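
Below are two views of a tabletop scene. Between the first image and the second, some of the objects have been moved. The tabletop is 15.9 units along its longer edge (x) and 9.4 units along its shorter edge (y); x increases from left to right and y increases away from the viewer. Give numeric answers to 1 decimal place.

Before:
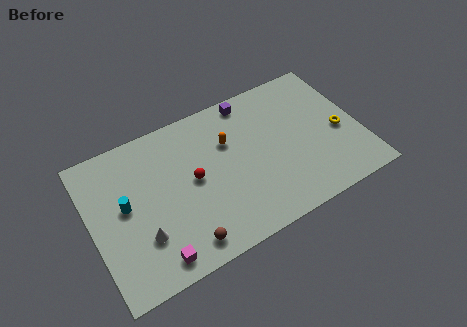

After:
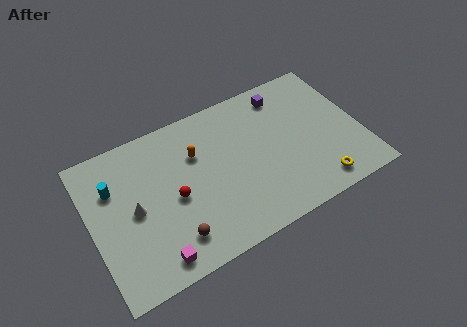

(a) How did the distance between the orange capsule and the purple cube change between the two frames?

+3.1

Before: roughly 2.6 units apart; after: 5.7. That's 3.1 units further apart.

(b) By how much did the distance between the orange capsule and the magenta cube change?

-1.1

They were about 7.2 units apart before and 6.1 after — 1.1 units closer together.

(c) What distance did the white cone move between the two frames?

1.8

The white cone moved from about (2.7, 2.8) to (2.5, 4.6), a distance of √(0.2² + 1.8²) ≈ 1.8.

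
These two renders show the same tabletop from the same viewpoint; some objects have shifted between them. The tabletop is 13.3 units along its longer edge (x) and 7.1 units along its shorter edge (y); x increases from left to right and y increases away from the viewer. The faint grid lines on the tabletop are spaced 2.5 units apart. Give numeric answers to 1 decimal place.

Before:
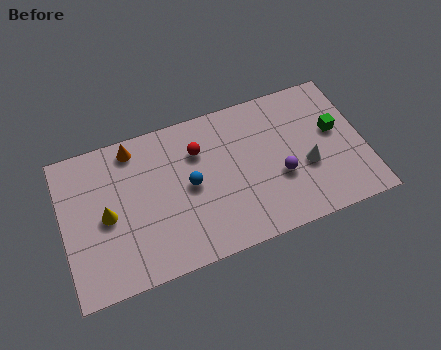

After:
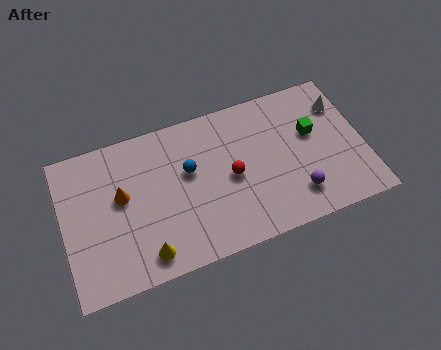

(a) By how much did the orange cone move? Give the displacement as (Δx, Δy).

(-0.7, -2.1)

From the two frames, the orange cone sits at roughly (3.3, 6.2) before and (2.6, 4.1) after.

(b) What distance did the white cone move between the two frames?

3.1

The white cone was near (10.7, 2.8) before and (12.5, 5.3) after, so it travelled √(1.8² + 2.5²) ≈ 3.1 units.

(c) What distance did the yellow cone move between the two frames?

2.7

From (1.9, 3.4) to (3.4, 1.1), the yellow cone covered √(1.5² + 2.3²) ≈ 2.7 units.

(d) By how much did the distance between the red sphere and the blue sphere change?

+0.4

The distance was about 1.6 in the first image and 2.0 in the second, so they moved 0.4 units further apart.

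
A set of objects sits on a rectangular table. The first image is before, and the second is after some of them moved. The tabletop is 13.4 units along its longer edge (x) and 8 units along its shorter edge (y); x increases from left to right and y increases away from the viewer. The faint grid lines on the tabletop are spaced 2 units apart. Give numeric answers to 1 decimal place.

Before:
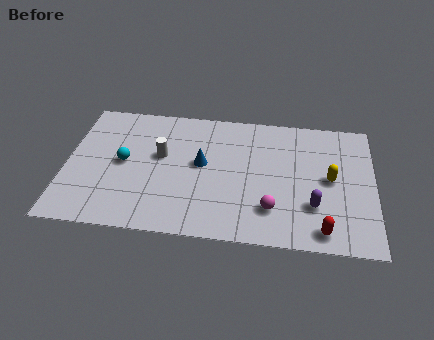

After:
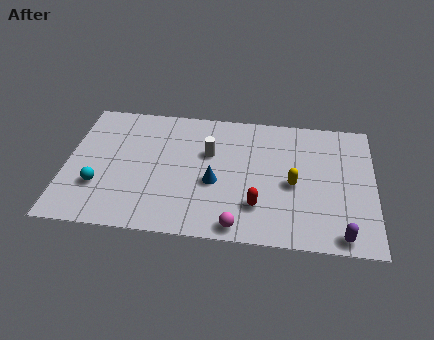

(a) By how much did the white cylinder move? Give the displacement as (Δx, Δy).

(2.1, 0.4)

The white cylinder started near (4.1, 4.7) and ended near (6.2, 5.1).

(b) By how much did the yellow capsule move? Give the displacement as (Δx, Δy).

(-1.6, -0.5)

The yellow capsule started near (11.5, 4.1) and ended near (9.9, 3.6).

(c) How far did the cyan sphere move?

1.9

From (2.5, 4.1) to (1.5, 2.5), the cyan sphere covered √(1.0² + 1.6²) ≈ 1.9 units.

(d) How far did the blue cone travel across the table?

1.3

The blue cone was near (5.9, 4.4) before and (6.5, 3.3) after, so it travelled √(0.6² + 1.1²) ≈ 1.3 units.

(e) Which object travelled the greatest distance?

the red capsule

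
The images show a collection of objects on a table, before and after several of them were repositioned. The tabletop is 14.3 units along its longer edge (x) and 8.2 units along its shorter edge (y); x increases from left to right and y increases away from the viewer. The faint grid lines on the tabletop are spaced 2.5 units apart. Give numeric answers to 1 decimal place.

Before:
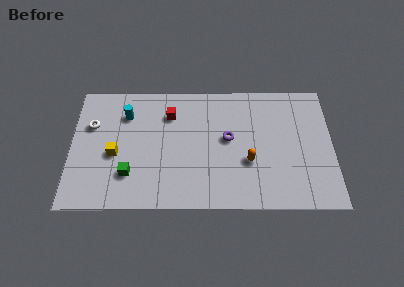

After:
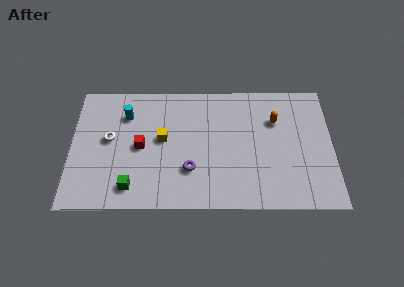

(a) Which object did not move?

the cyan cylinder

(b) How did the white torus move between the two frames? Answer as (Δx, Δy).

(1.0, -0.9)

From the two frames, the white torus sits at roughly (1.1, 5.4) before and (2.1, 4.5) after.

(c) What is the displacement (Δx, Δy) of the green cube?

(0.1, -0.8)

The green cube was at about (3.2, 2.2) and moved to about (3.3, 1.4).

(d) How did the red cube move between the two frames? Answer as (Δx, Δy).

(-1.6, -2.1)

From the two frames, the red cube sits at roughly (5.4, 6.1) before and (3.8, 4.0) after.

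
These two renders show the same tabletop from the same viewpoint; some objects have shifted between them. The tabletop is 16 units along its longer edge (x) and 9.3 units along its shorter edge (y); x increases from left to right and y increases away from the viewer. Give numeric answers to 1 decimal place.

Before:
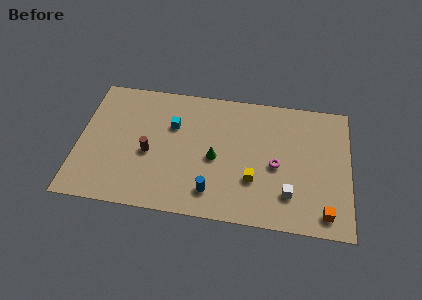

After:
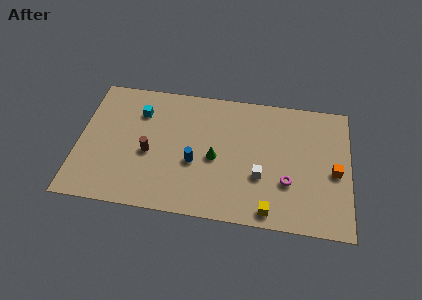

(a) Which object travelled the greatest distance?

the orange cube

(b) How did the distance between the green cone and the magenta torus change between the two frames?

+0.8

They were about 3.6 units apart before and 4.4 after — 0.8 units further apart.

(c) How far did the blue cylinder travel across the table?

2.2

The blue cylinder moved from about (8.0, 1.8) to (6.9, 3.7), a distance of √(1.1² + 1.9²) ≈ 2.2.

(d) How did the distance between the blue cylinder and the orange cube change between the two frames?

+1.6

The distance was about 6.6 in the first image and 8.2 in the second, so they moved 1.6 units further apart.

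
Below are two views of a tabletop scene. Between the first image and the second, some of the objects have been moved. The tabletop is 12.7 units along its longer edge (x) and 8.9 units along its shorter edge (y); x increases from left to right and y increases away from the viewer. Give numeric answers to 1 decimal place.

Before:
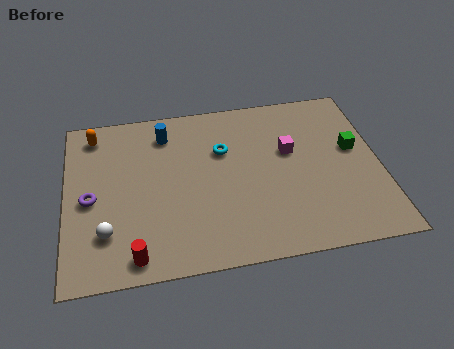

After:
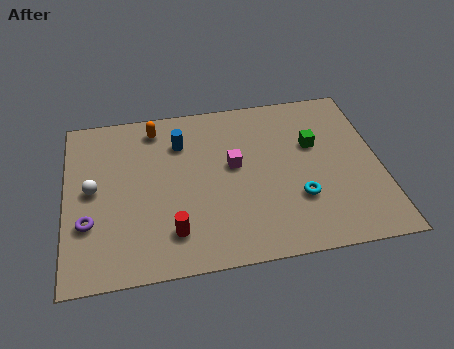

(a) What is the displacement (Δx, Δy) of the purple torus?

(-0.1, -1.2)

The purple torus was at about (1.0, 4.1) and moved to about (0.9, 2.9).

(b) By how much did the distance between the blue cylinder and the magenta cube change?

-2.7

They were about 5.3 units apart before and 2.6 after — 2.7 units closer together.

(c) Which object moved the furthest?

the cyan torus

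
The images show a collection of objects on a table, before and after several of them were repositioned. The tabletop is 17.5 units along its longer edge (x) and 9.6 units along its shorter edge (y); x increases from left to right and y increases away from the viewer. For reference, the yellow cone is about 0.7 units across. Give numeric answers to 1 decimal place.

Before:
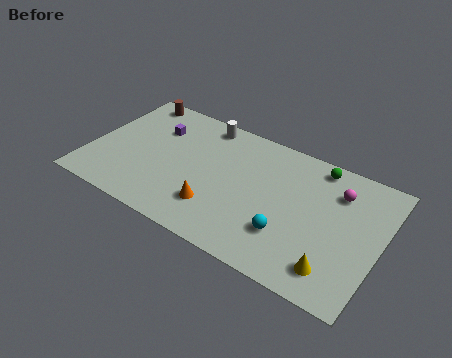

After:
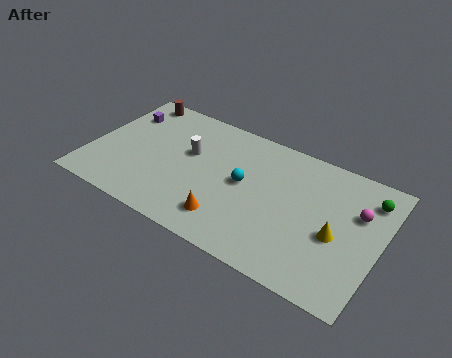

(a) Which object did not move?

the brown cylinder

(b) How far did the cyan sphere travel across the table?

3.8

The cyan sphere moved from about (12.3, 2.8) to (9.3, 5.1), a distance of √(3.0² + 2.3²) ≈ 3.8.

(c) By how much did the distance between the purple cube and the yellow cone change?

+1.3

The distance was about 12.6 in the first image and 13.9 in the second, so they moved 1.3 units further apart.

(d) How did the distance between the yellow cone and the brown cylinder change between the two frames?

-1.1

The distance was about 15.0 in the first image and 13.9 in the second, so they moved 1.1 units closer together.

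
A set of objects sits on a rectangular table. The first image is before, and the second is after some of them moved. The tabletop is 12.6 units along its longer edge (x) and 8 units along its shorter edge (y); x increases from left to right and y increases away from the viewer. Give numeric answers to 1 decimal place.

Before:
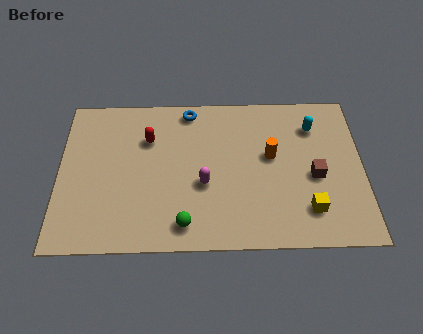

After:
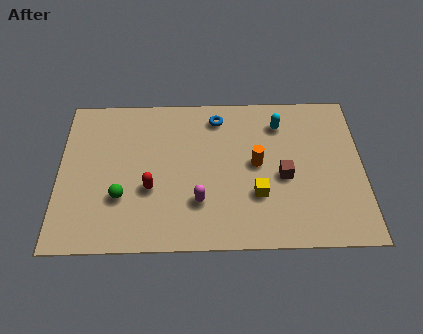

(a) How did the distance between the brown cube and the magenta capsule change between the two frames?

-0.9

They were about 4.6 units apart before and 3.7 after — 0.9 units closer together.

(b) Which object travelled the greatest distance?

the green sphere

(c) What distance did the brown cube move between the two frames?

1.3

The brown cube was near (10.6, 3.5) before and (9.3, 3.5) after, so it travelled √(1.3² + 0.0²) ≈ 1.3 units.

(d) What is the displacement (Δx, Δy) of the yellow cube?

(-2.1, 0.8)

The yellow cube started near (10.3, 1.8) and ended near (8.2, 2.6).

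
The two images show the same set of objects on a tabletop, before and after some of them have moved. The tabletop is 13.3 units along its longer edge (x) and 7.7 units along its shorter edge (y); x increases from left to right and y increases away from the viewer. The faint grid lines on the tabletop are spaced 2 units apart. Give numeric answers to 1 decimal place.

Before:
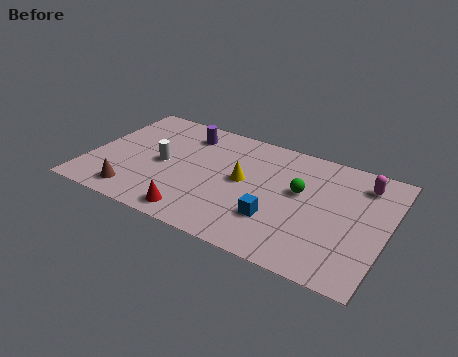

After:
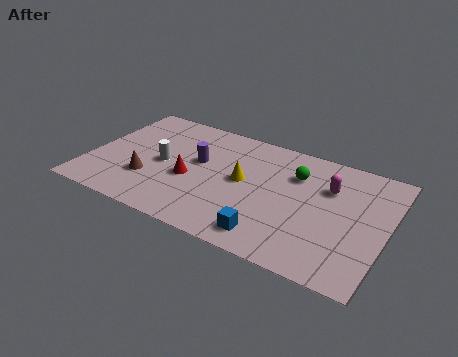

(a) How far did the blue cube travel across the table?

1.1

The blue cube was near (8.6, 2.3) before and (8.5, 1.2) after, so it travelled √(0.1² + 1.1²) ≈ 1.1 units.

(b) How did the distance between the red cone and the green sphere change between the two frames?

-0.4

They were about 5.5 units apart before and 5.1 after — 0.4 units closer together.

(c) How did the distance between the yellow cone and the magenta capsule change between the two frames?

-1.6

They were about 5.5 units apart before and 3.9 after — 1.6 units closer together.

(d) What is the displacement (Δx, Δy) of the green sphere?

(-0.3, 1.0)

From the two frames, the green sphere sits at roughly (9.4, 4.5) before and (9.1, 5.5) after.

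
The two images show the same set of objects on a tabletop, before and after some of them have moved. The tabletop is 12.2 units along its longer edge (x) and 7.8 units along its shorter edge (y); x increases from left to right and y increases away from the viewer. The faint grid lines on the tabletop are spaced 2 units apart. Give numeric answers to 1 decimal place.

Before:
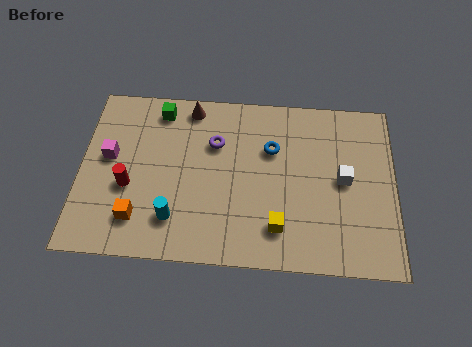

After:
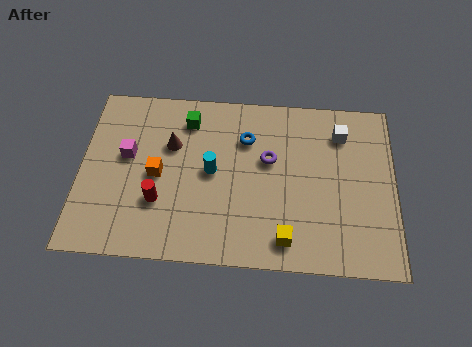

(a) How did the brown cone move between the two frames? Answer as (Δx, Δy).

(-0.7, -1.8)

The brown cone was at about (4.2, 6.9) and moved to about (3.5, 5.1).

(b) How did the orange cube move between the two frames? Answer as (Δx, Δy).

(0.7, 2.0)

From the two frames, the orange cube sits at roughly (2.3, 1.7) before and (3.0, 3.7) after.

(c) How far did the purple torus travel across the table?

2.2

The purple torus moved from about (5.2, 5.3) to (7.3, 4.7), a distance of √(2.1² + 0.6²) ≈ 2.2.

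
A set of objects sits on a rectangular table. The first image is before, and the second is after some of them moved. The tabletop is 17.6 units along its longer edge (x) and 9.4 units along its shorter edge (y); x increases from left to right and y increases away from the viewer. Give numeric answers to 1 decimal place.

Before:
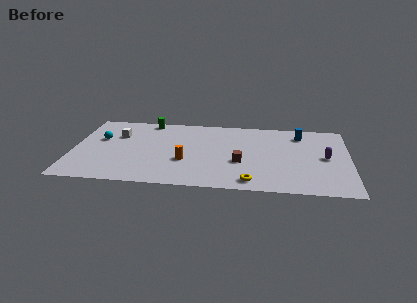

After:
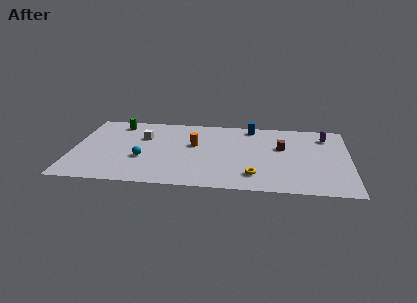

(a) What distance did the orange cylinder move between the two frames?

2.3

From (7.2, 3.4) to (7.7, 5.6), the orange cylinder covered √(0.5² + 2.2²) ≈ 2.3 units.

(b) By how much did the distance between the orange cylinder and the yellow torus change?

+0.6

The distance was about 4.7 in the first image and 5.3 in the second, so they moved 0.6 units further apart.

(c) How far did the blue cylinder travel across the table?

3.3

The blue cylinder was near (14.5, 7.6) before and (11.3, 8.3) after, so it travelled √(3.2² + 0.7²) ≈ 3.3 units.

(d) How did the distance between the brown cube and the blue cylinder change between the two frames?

-2.3

The distance was about 5.5 in the first image and 3.2 in the second, so they moved 2.3 units closer together.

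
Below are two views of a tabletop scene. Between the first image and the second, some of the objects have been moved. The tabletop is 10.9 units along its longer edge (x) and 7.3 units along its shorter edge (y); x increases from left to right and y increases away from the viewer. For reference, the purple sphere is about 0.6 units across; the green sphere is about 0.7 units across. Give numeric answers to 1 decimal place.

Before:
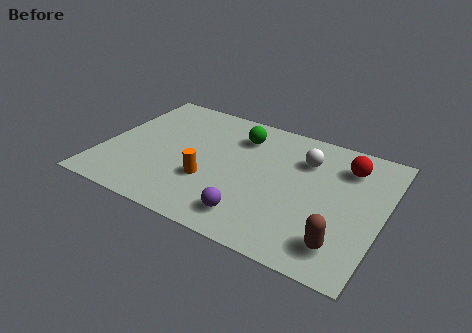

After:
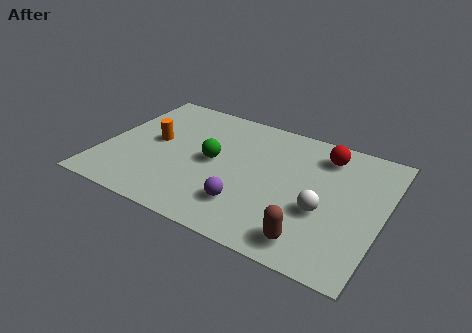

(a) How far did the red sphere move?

0.9

The red sphere moved from about (9.3, 5.6) to (8.4, 5.9), a distance of √(0.9² + 0.3²) ≈ 0.9.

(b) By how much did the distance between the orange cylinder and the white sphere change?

+2.5

Before: roughly 4.4 units apart; after: 6.9. That's 2.5 units further apart.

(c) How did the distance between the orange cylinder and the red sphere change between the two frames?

+0.9

The distance was about 5.9 in the first image and 6.8 in the second, so they moved 0.9 units further apart.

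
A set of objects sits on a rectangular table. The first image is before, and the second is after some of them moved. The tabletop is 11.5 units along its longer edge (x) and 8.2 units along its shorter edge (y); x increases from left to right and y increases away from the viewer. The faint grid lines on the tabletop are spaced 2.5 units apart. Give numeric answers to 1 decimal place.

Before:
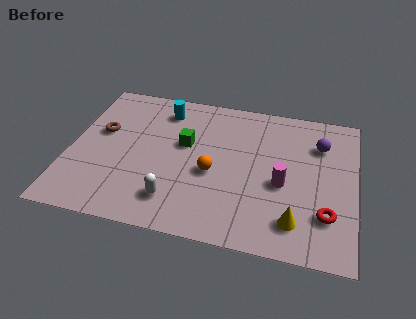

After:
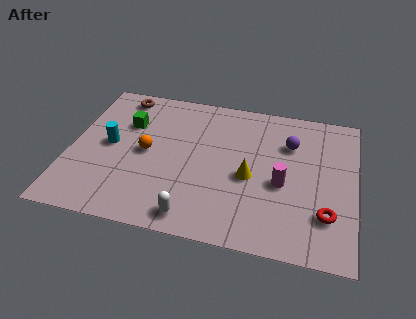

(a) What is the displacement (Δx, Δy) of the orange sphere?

(-2.7, 0.6)

The orange sphere started near (5.8, 3.5) and ended near (3.1, 4.1).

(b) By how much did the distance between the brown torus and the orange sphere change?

-1.4

They were about 4.8 units apart before and 3.4 after — 1.4 units closer together.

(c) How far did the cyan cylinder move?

3.2

The cyan cylinder moved from about (3.6, 6.7) to (1.6, 4.2), a distance of √(2.0² + 2.5²) ≈ 3.2.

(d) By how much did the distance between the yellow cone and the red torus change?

+2.1

Before: roughly 1.3 units apart; after: 3.4. That's 2.1 units further apart.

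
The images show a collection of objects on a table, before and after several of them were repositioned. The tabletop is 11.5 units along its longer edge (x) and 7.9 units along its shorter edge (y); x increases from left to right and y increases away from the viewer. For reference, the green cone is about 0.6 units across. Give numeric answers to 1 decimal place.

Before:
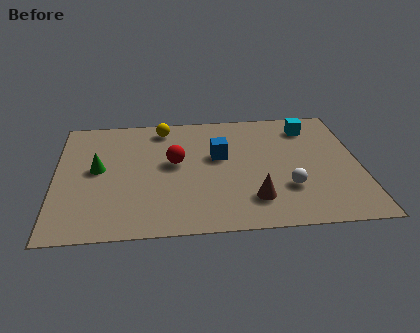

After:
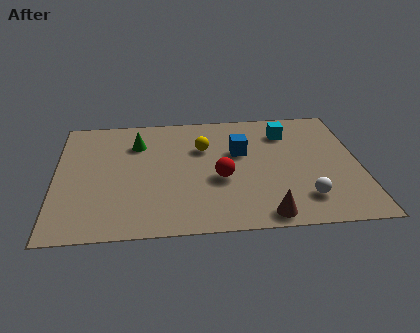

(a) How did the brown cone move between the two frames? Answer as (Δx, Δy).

(0.4, -1.0)

The brown cone was at about (7.4, 1.8) and moved to about (7.8, 0.8).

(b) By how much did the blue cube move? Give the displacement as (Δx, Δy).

(0.8, 0.2)

The blue cube was at about (6.2, 4.7) and moved to about (7.0, 4.9).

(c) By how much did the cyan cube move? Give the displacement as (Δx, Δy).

(-0.9, -0.3)

The cyan cube started near (9.7, 6.4) and ended near (8.8, 6.1).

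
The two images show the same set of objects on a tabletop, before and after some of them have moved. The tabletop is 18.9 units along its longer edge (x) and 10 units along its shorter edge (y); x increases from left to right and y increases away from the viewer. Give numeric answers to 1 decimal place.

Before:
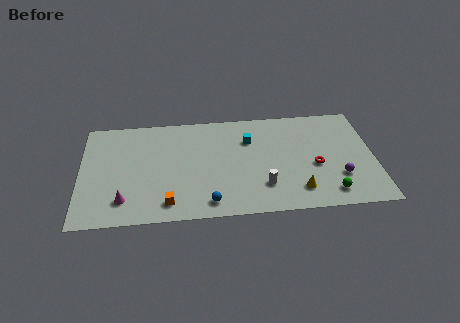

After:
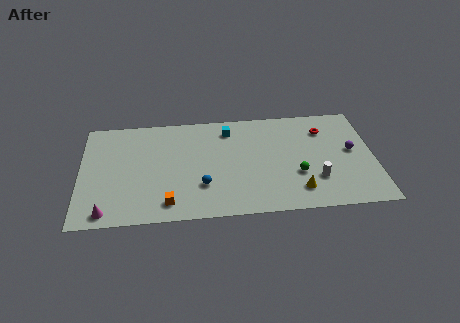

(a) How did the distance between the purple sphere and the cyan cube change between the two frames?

+1.4

The distance was about 7.0 in the first image and 8.4 in the second, so they moved 1.4 units further apart.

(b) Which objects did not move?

the orange cube and the yellow cone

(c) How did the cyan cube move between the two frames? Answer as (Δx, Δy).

(-1.3, 1.1)

The cyan cube started near (10.9, 7.1) and ended near (9.6, 8.2).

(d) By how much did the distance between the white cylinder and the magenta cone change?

+4.6

They were about 8.9 units apart before and 13.5 after — 4.6 units further apart.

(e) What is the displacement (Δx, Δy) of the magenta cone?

(-1.1, -1.0)

The magenta cone was at about (2.8, 2.1) and moved to about (1.7, 1.1).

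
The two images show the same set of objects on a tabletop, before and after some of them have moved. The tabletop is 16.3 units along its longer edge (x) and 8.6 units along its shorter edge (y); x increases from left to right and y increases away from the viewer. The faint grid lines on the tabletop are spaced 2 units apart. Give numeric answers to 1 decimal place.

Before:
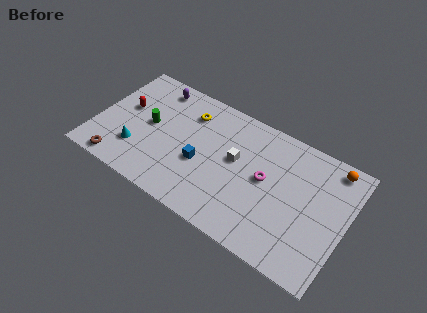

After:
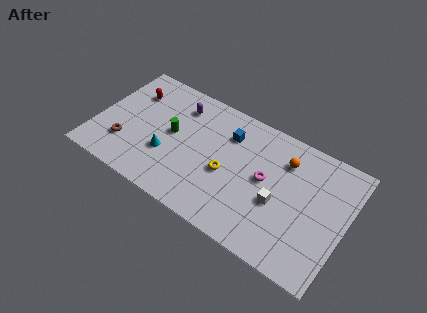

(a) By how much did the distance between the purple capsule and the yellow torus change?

+2.3

They were about 2.5 units apart before and 4.8 after — 2.3 units further apart.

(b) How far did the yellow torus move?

4.2

The yellow torus was near (5.7, 6.6) before and (8.7, 3.7) after, so it travelled √(3.0² + 2.9²) ≈ 4.2 units.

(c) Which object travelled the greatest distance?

the yellow torus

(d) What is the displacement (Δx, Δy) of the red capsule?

(0.2, 1.3)

The red capsule was at about (1.7, 5.0) and moved to about (1.9, 6.3).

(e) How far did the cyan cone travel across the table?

2.0

The cyan cone was near (2.9, 2.4) before and (4.8, 3.0) after, so it travelled √(1.9² + 0.6²) ≈ 2.0 units.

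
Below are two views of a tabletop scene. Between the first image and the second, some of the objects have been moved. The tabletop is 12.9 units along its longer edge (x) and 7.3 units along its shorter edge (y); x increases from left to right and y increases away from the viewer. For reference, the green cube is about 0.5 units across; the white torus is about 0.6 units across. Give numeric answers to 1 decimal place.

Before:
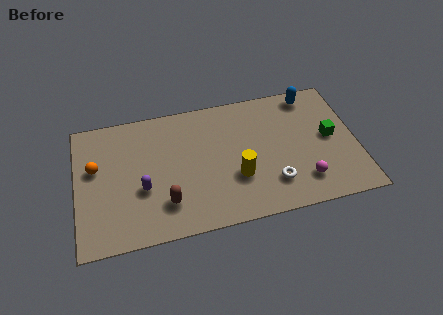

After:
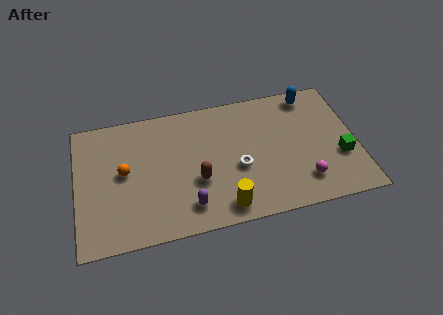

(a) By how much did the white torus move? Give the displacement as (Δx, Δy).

(-1.5, 1.2)

From the two frames, the white torus sits at roughly (8.9, 1.8) before and (7.4, 3.0) after.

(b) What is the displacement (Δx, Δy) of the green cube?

(0.4, -1.2)

From the two frames, the green cube sits at roughly (11.7, 3.8) before and (12.1, 2.6) after.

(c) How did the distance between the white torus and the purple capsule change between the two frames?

-3.1

The distance was about 6.0 in the first image and 2.9 in the second, so they moved 3.1 units closer together.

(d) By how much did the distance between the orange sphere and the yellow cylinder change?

-1.4

They were about 6.7 units apart before and 5.3 after — 1.4 units closer together.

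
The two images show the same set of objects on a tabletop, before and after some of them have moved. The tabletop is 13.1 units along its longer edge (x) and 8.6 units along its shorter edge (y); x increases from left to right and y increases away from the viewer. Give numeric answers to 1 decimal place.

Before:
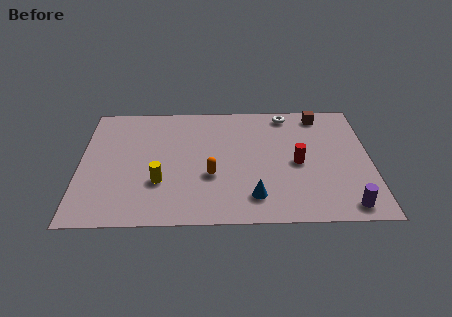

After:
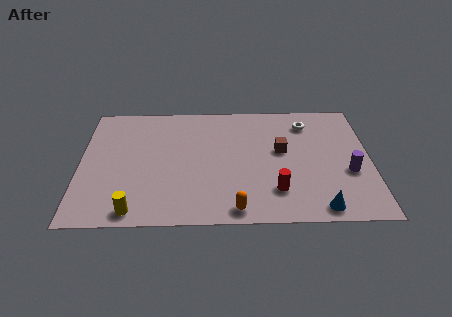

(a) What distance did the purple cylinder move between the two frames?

2.3

The purple cylinder was near (11.9, 1.0) before and (12.1, 3.3) after, so it travelled √(0.2² + 2.3²) ≈ 2.3 units.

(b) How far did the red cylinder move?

2.1

The red cylinder was near (9.8, 4.0) before and (8.8, 2.1) after, so it travelled √(1.0² + 1.9²) ≈ 2.1 units.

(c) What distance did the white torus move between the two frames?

1.1

The white torus moved from about (9.4, 7.6) to (10.3, 6.9), a distance of √(0.9² + 0.7²) ≈ 1.1.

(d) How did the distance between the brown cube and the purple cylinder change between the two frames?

-3.2

The distance was about 6.6 in the first image and 3.4 in the second, so they moved 3.2 units closer together.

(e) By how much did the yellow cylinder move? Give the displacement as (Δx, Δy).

(-1.1, -1.9)

The yellow cylinder started near (3.6, 2.8) and ended near (2.5, 0.9).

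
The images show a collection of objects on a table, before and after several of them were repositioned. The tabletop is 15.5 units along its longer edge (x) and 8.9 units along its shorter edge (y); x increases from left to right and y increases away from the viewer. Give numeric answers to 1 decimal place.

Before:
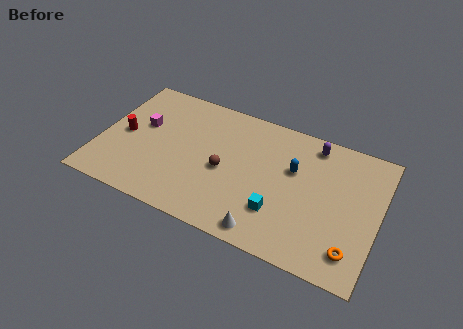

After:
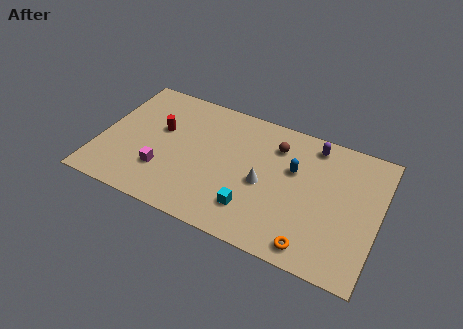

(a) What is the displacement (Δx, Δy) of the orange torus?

(-2.1, -0.6)

The orange torus was at about (14.3, 1.7) and moved to about (12.2, 1.1).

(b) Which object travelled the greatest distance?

the brown sphere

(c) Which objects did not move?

the blue capsule and the purple capsule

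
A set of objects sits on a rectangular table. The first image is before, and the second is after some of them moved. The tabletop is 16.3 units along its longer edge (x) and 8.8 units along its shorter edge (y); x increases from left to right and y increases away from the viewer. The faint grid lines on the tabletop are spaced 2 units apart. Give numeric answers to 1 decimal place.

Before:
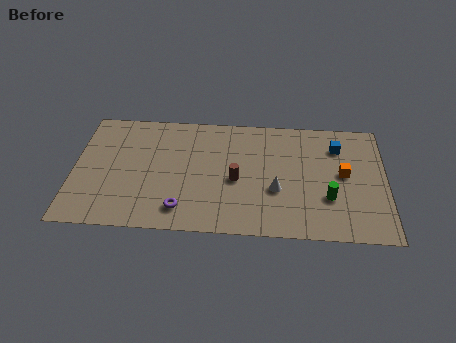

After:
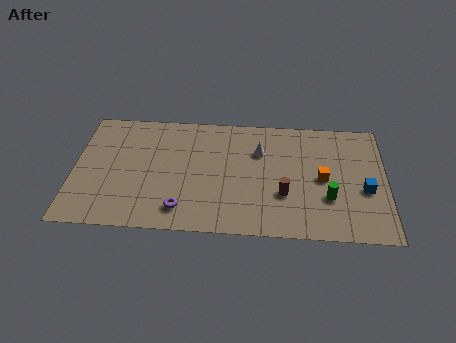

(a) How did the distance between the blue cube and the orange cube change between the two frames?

+0.3

Before: roughly 2.0 units apart; after: 2.3. That's 0.3 units further apart.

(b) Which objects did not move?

the green cylinder and the purple torus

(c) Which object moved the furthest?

the blue cube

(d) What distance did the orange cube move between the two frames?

1.2

The orange cube moved from about (14.1, 4.7) to (13.0, 4.3), a distance of √(1.1² + 0.4²) ≈ 1.2.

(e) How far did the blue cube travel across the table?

3.4

From (13.8, 6.7) to (15.2, 3.6), the blue cube covered √(1.4² + 3.1²) ≈ 3.4 units.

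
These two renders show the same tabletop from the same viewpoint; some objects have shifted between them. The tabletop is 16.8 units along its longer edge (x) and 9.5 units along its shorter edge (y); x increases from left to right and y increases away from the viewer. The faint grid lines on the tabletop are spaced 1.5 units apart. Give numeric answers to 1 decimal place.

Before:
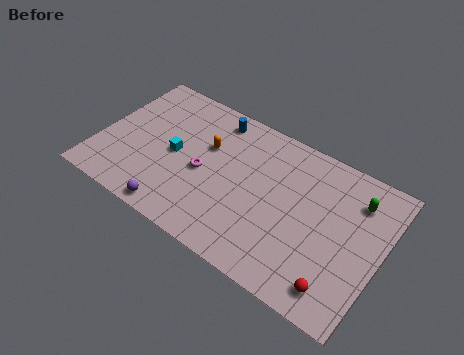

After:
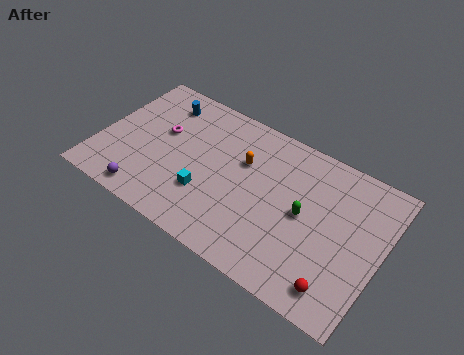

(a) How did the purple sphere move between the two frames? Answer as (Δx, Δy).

(-1.8, 0.2)

The purple sphere started near (5.2, 0.9) and ended near (3.4, 1.1).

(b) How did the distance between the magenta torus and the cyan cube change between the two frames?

+2.4

They were about 1.8 units apart before and 4.2 after — 2.4 units further apart.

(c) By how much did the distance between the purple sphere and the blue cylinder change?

-0.8

They were about 7.4 units apart before and 6.6 after — 0.8 units closer together.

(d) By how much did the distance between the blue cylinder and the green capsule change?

+0.9

Before: roughly 8.7 units apart; after: 9.6. That's 0.9 units further apart.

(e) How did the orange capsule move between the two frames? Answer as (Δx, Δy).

(2.2, 0.1)

The orange capsule was at about (6.2, 6.1) and moved to about (8.4, 6.2).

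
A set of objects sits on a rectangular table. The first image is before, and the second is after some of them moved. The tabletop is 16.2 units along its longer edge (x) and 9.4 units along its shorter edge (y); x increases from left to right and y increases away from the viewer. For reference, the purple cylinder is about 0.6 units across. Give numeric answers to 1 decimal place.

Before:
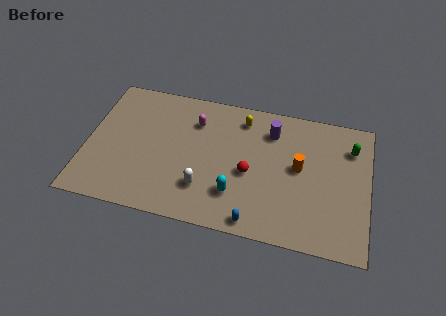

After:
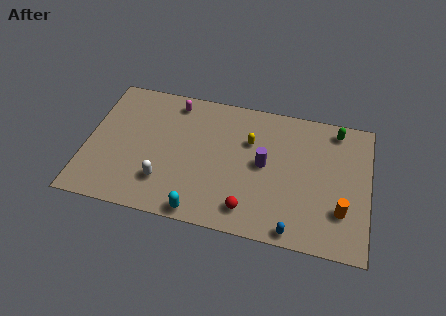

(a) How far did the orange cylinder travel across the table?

3.5

The orange cylinder moved from about (12.2, 5.1) to (14.7, 2.7), a distance of √(2.5² + 2.4²) ≈ 3.5.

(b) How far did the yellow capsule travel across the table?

1.6

The yellow capsule moved from about (8.8, 7.8) to (9.3, 6.3), a distance of √(0.5² + 1.5²) ≈ 1.6.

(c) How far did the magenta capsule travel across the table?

1.7

The magenta capsule was near (6.1, 7.0) before and (4.8, 8.1) after, so it travelled √(1.3² + 1.1²) ≈ 1.7 units.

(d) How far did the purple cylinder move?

2.4

The purple cylinder was near (10.5, 7.3) before and (10.2, 4.9) after, so it travelled √(0.3² + 2.4²) ≈ 2.4 units.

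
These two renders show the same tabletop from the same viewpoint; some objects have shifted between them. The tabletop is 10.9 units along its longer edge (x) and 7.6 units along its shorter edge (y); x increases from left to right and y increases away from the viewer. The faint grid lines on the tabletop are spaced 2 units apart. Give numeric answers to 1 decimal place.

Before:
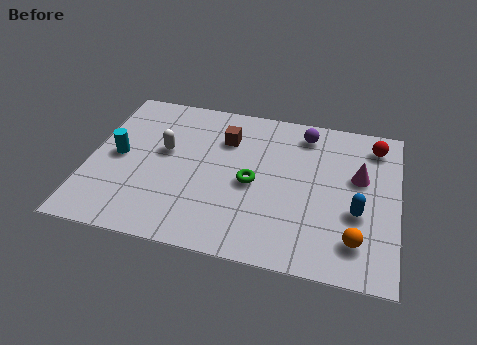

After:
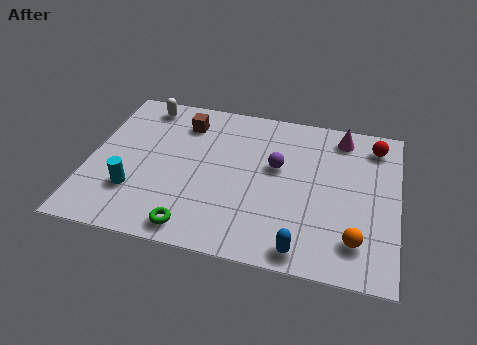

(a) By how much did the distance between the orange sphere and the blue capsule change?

+0.7

They were about 1.3 units apart before and 2.0 after — 0.7 units further apart.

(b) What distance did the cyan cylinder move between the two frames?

1.7

From (1.0, 3.8) to (1.7, 2.2), the cyan cylinder covered √(0.7² + 1.6²) ≈ 1.7 units.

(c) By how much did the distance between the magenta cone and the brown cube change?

+0.7

They were about 4.9 units apart before and 5.6 after — 0.7 units further apart.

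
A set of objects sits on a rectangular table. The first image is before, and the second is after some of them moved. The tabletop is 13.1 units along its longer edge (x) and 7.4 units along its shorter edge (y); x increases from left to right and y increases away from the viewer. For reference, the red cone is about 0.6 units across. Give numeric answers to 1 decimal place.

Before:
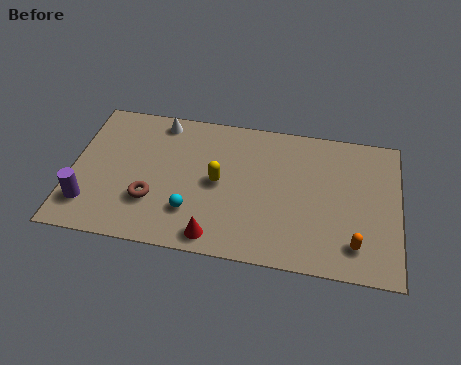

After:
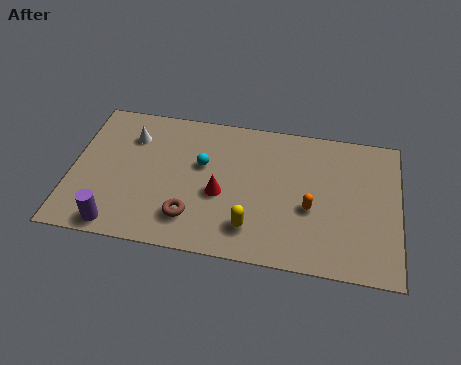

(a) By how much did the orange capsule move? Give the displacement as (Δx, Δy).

(-1.8, 1.5)

The orange capsule started near (11.4, 1.5) and ended near (9.6, 3.0).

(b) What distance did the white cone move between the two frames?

1.5

From (3.4, 6.5) to (2.3, 5.5), the white cone covered √(1.1² + 1.0²) ≈ 1.5 units.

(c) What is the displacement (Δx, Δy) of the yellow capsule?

(1.4, -2.1)

From the two frames, the yellow capsule sits at roughly (5.9, 3.7) before and (7.3, 1.6) after.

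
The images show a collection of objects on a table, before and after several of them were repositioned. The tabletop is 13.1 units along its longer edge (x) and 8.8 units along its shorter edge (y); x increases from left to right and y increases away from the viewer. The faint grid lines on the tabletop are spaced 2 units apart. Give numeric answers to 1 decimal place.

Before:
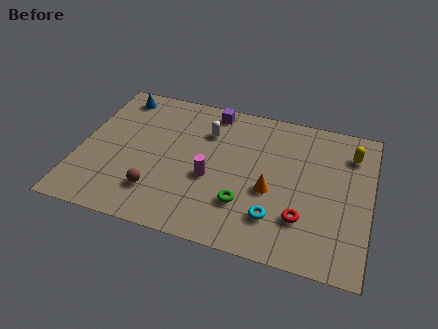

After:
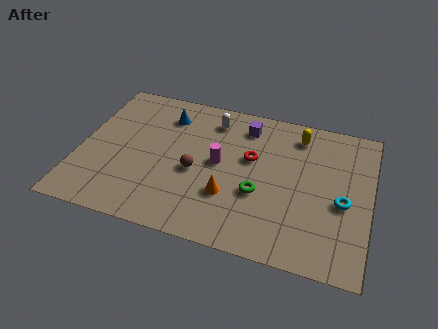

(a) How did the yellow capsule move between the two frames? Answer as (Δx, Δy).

(-2.4, 0.5)

From the two frames, the yellow capsule sits at roughly (12.1, 6.8) before and (9.7, 7.3) after.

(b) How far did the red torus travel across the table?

3.8

From (10.2, 2.4) to (7.7, 5.3), the red torus covered √(2.5² + 2.9²) ≈ 3.8 units.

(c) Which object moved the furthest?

the red torus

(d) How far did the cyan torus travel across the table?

3.4

The cyan torus was near (9.0, 2.1) before and (11.9, 3.8) after, so it travelled √(2.9² + 1.7²) ≈ 3.4 units.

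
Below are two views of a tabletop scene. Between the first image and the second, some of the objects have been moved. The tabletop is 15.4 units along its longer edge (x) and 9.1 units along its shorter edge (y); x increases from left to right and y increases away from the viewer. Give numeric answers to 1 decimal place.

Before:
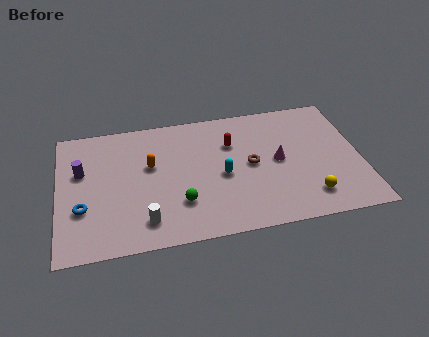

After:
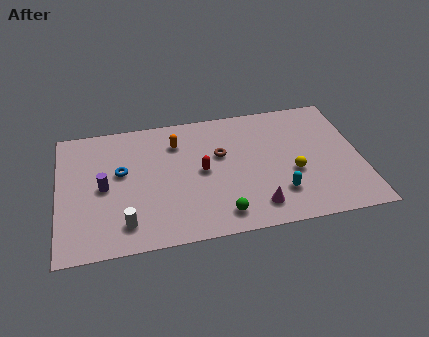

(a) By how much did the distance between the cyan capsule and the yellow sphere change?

-3.4

The distance was about 4.9 in the first image and 1.5 in the second, so they moved 3.4 units closer together.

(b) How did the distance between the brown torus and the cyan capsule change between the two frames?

+2.7

Before: roughly 1.6 units apart; after: 4.3. That's 2.7 units further apart.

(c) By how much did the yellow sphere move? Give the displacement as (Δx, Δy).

(-0.7, 1.8)

The yellow sphere was at about (12.6, 1.8) and moved to about (11.9, 3.6).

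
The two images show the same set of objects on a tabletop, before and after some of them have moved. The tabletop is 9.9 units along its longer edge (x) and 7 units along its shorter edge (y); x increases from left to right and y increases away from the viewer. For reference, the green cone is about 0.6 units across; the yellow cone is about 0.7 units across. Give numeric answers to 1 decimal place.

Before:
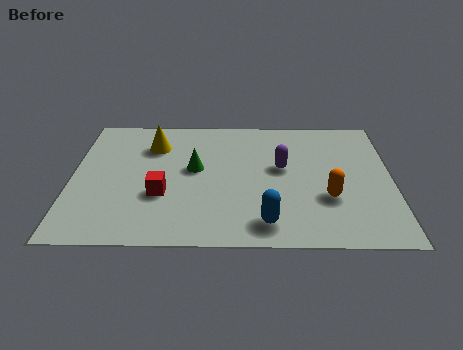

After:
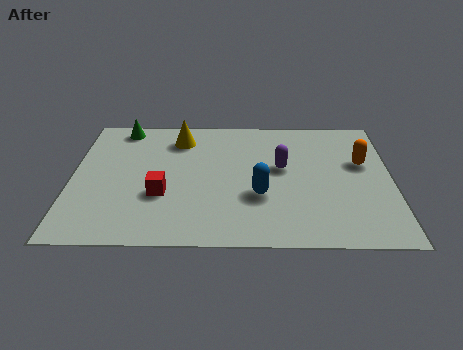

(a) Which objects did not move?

the red cube and the purple capsule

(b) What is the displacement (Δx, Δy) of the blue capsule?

(-0.2, 1.4)

From the two frames, the blue capsule sits at roughly (6.0, 1.1) before and (5.8, 2.5) after.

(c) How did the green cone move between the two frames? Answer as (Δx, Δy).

(-2.3, 2.3)

From the two frames, the green cone sits at roughly (3.8, 3.9) before and (1.5, 6.2) after.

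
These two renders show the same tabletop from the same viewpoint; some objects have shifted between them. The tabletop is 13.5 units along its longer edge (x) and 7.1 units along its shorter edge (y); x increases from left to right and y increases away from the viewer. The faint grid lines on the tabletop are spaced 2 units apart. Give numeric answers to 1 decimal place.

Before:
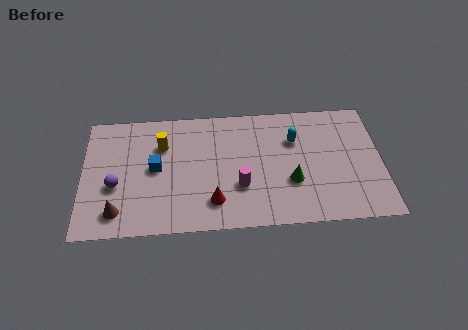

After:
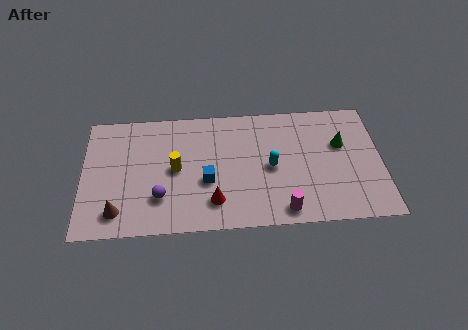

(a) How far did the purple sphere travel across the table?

2.2

The purple sphere moved from about (1.5, 2.8) to (3.5, 2.0), a distance of √(2.0² + 0.8²) ≈ 2.2.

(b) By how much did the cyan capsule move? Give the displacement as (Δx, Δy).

(-1.1, -1.5)

The cyan capsule was at about (9.6, 4.9) and moved to about (8.5, 3.4).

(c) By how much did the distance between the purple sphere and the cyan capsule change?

-3.2

The distance was about 8.4 in the first image and 5.2 in the second, so they moved 3.2 units closer together.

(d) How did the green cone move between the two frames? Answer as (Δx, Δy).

(2.3, 2.0)

The green cone was at about (9.4, 2.5) and moved to about (11.7, 4.5).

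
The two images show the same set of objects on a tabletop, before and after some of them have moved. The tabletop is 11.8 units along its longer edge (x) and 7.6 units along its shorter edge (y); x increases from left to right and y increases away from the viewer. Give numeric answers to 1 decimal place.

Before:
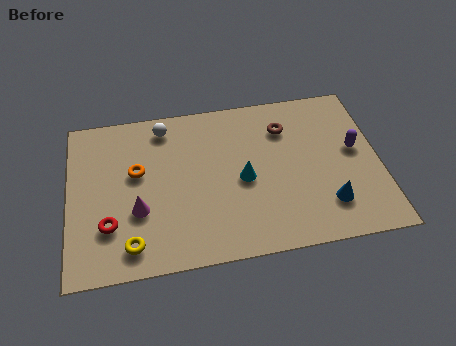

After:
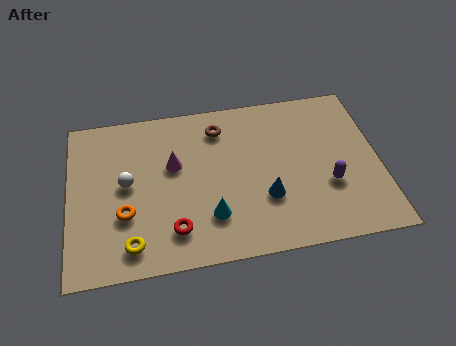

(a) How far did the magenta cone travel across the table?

2.4

The magenta cone moved from about (2.6, 2.7) to (4.0, 4.6), a distance of √(1.4² + 1.9²) ≈ 2.4.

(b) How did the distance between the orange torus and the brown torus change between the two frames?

-0.7

The distance was about 5.8 in the first image and 5.1 in the second, so they moved 0.7 units closer together.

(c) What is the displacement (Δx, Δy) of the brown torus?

(-2.5, 0.4)

The brown torus was at about (8.3, 5.7) and moved to about (5.8, 6.1).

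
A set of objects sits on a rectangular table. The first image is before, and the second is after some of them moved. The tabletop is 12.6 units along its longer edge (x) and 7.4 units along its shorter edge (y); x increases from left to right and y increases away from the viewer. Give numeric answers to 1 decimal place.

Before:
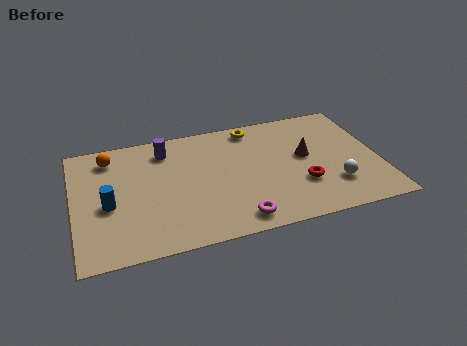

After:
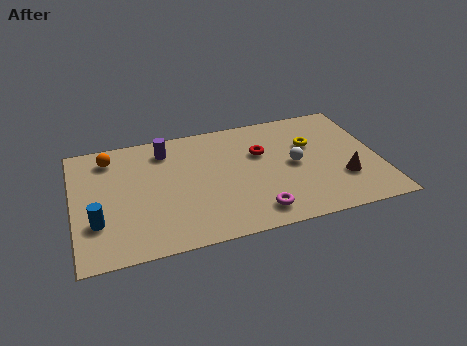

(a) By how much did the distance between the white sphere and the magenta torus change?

-1.1

They were about 4.2 units apart before and 3.1 after — 1.1 units closer together.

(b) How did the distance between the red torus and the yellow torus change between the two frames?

-2.3

Before: roughly 4.4 units apart; after: 2.1. That's 2.3 units closer together.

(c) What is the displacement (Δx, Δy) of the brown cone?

(1.4, -1.8)

The brown cone started near (9.6, 4.1) and ended near (11.0, 2.3).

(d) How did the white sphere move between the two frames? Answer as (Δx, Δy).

(-1.5, 1.7)

From the two frames, the white sphere sits at roughly (10.6, 2.0) before and (9.1, 3.7) after.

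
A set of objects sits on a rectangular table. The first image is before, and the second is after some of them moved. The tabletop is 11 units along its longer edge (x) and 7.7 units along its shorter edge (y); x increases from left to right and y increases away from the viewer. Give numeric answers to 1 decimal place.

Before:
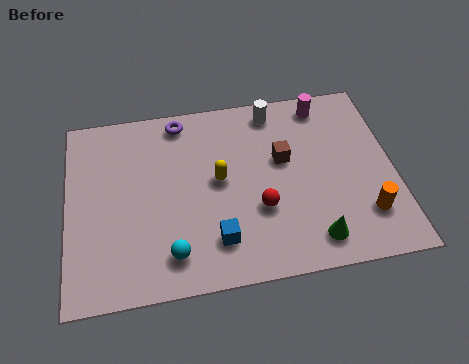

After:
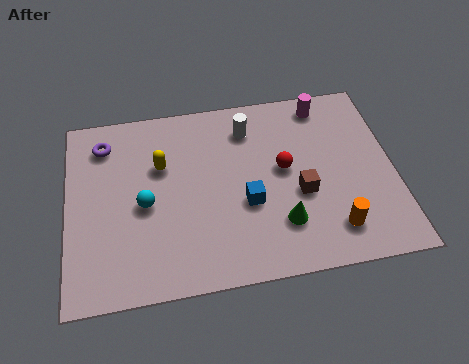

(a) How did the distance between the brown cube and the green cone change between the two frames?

-2.2

They were about 3.5 units apart before and 1.3 after — 2.2 units closer together.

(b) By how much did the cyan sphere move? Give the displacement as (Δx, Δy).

(-0.8, 2.1)

The cyan sphere was at about (3.4, 1.4) and moved to about (2.6, 3.5).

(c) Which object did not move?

the magenta cylinder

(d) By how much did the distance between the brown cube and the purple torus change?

+3.2

The distance was about 4.0 in the first image and 7.2 in the second, so they moved 3.2 units further apart.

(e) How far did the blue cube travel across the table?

1.7

The blue cube moved from about (4.9, 1.7) to (6.0, 3.0), a distance of √(1.1² + 1.3²) ≈ 1.7.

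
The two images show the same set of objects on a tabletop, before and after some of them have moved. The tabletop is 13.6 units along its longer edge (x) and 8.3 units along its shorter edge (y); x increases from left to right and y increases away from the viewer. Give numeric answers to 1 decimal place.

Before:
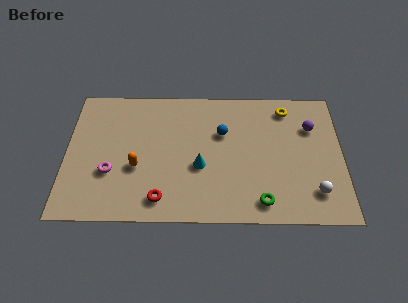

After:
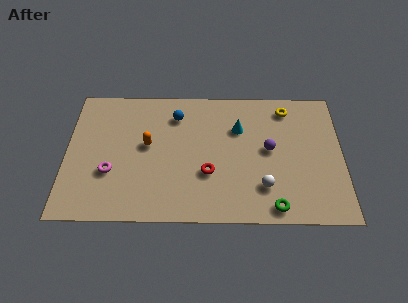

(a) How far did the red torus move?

2.8

The red torus was near (4.7, 1.3) before and (7.0, 2.9) after, so it travelled √(2.3² + 1.6²) ≈ 2.8 units.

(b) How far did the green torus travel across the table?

0.7

The green torus moved from about (9.6, 1.2) to (10.2, 0.9), a distance of √(0.6² + 0.3²) ≈ 0.7.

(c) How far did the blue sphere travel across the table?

2.5

The blue sphere moved from about (7.7, 5.4) to (5.4, 6.5), a distance of √(2.3² + 1.1²) ≈ 2.5.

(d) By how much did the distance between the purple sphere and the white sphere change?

-1.7

Before: roughly 4.0 units apart; after: 2.3. That's 1.7 units closer together.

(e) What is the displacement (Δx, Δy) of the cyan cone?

(1.9, 2.4)

The cyan cone started near (6.6, 3.3) and ended near (8.5, 5.7).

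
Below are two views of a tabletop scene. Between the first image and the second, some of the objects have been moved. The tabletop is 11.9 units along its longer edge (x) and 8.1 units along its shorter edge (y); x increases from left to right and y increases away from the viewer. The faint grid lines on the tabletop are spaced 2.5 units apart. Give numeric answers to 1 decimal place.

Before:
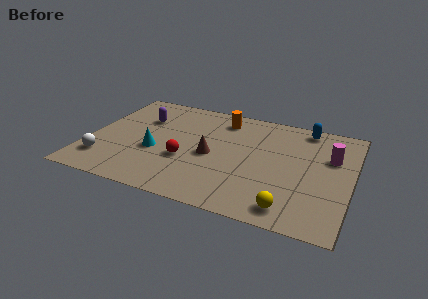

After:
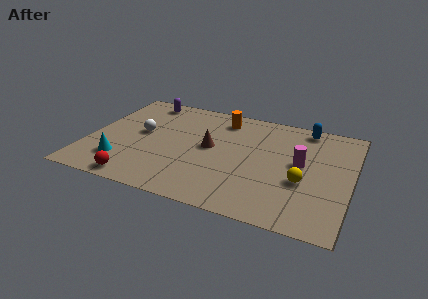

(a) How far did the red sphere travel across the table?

2.9

The red sphere moved from about (4.5, 3.0) to (2.6, 0.8), a distance of √(1.9² + 2.2²) ≈ 2.9.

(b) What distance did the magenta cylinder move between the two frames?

1.6

From (10.9, 5.3) to (9.6, 4.4), the magenta cylinder covered √(1.3² + 0.9²) ≈ 1.6 units.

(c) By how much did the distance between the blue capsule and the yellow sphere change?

-2.0

They were about 6.1 units apart before and 4.1 after — 2.0 units closer together.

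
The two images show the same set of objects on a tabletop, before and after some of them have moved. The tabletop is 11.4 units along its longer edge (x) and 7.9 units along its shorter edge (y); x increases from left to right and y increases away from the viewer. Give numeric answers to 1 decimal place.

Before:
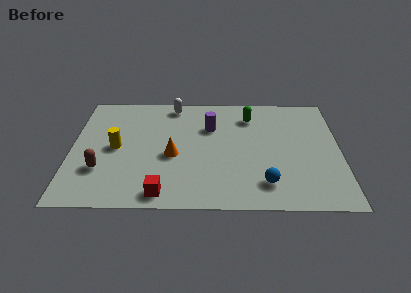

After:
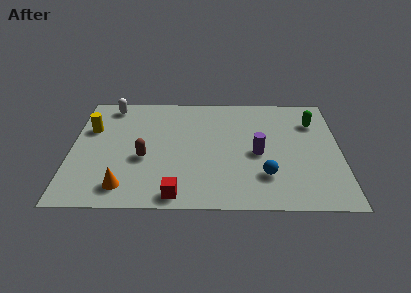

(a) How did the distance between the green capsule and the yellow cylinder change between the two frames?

+3.4

Before: roughly 6.1 units apart; after: 9.5. That's 3.4 units further apart.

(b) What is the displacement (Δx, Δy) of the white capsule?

(-2.7, -0.1)

The white capsule started near (4.3, 7.0) and ended near (1.6, 6.9).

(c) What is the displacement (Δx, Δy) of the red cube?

(0.6, -0.1)

The red cube started near (3.9, 0.9) and ended near (4.5, 0.8).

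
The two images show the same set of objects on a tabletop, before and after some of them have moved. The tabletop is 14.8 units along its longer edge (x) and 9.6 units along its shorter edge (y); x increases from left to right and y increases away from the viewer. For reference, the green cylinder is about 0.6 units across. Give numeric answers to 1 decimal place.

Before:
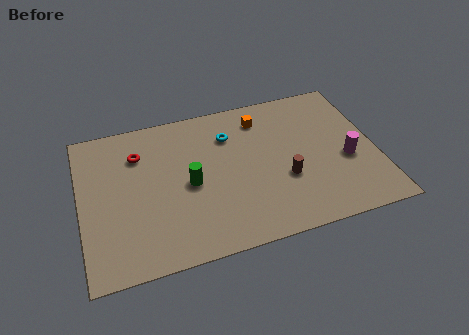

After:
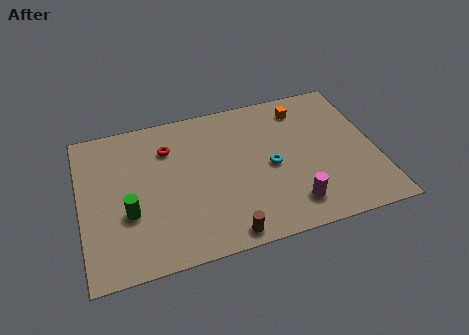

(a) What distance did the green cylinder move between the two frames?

3.3

From (5.4, 4.5) to (2.3, 3.5), the green cylinder covered √(3.1² + 1.0²) ≈ 3.3 units.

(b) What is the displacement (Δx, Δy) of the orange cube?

(2.1, 0.1)

The orange cube started near (9.3, 7.8) and ended near (11.4, 7.9).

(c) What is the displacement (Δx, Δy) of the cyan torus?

(1.9, -2.6)

The cyan torus was at about (7.6, 7.1) and moved to about (9.5, 4.5).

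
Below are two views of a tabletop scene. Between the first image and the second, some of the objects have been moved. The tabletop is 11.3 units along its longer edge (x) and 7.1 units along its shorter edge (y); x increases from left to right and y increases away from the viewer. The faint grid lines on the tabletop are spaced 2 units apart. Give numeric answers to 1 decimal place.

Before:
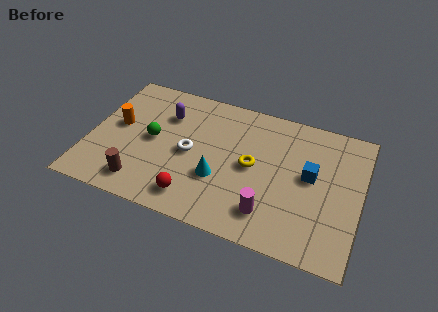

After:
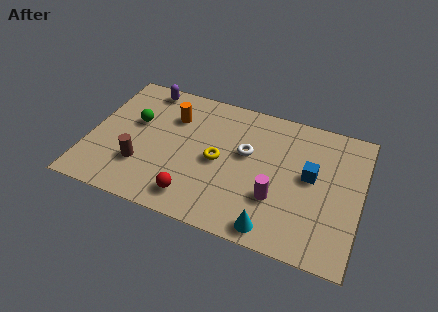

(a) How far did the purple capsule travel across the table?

1.6

The purple capsule moved from about (3.0, 5.1) to (2.0, 6.3), a distance of √(1.0² + 1.2²) ≈ 1.6.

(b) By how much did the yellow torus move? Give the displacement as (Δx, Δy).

(-1.4, -0.2)

From the two frames, the yellow torus sits at roughly (6.8, 3.6) before and (5.4, 3.4) after.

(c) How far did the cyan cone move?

2.9

The cyan cone was near (5.5, 2.5) before and (7.9, 0.8) after, so it travelled √(2.4² + 1.7²) ≈ 2.9 units.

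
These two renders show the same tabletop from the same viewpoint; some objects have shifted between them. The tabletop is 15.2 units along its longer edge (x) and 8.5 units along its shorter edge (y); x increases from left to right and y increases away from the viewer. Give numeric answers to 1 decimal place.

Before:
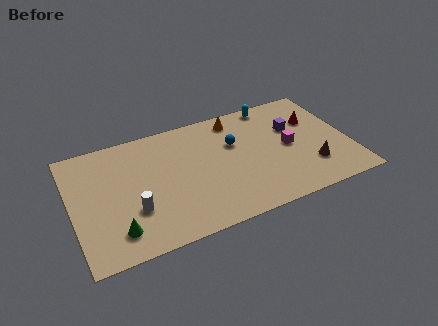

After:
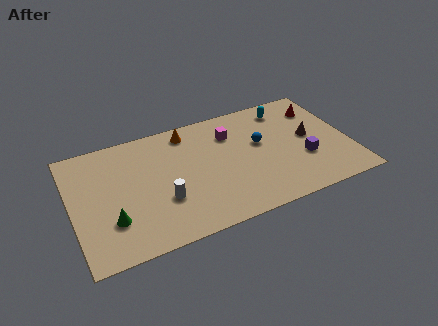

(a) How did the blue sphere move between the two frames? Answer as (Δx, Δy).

(1.4, -0.5)

The blue sphere was at about (9.0, 5.5) and moved to about (10.4, 5.0).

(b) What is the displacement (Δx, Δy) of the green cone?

(-0.2, 0.8)

From the two frames, the green cone sits at roughly (2.2, 1.7) before and (2.0, 2.5) after.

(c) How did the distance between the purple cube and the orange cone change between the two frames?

+3.9

They were about 3.5 units apart before and 7.4 after — 3.9 units further apart.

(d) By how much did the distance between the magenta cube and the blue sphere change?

-1.2

They were about 3.2 units apart before and 2.0 after — 1.2 units closer together.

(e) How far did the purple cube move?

2.5

From (12.3, 5.5) to (12.6, 3.0), the purple cube covered √(0.3² + 2.5²) ≈ 2.5 units.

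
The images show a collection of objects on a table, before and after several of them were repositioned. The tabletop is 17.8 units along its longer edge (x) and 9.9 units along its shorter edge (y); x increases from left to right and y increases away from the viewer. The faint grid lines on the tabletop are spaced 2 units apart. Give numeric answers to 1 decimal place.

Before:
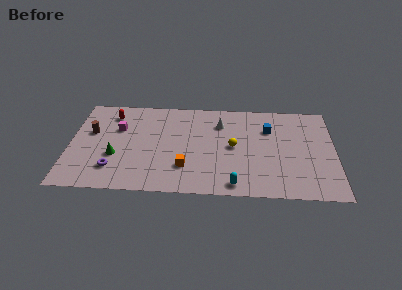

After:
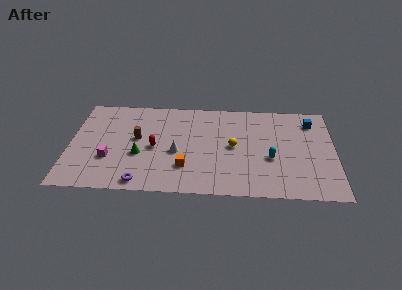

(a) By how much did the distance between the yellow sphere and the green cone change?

-1.6

The distance was about 8.0 in the first image and 6.4 in the second, so they moved 1.6 units closer together.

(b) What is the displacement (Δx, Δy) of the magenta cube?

(-0.5, -3.2)

The magenta cube was at about (3.2, 6.5) and moved to about (2.7, 3.3).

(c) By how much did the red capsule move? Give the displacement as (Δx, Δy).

(3.0, -3.4)

The red capsule was at about (2.7, 8.0) and moved to about (5.7, 4.6).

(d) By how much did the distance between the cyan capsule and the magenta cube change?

+1.2

The distance was about 9.6 in the first image and 10.8 in the second, so they moved 1.2 units further apart.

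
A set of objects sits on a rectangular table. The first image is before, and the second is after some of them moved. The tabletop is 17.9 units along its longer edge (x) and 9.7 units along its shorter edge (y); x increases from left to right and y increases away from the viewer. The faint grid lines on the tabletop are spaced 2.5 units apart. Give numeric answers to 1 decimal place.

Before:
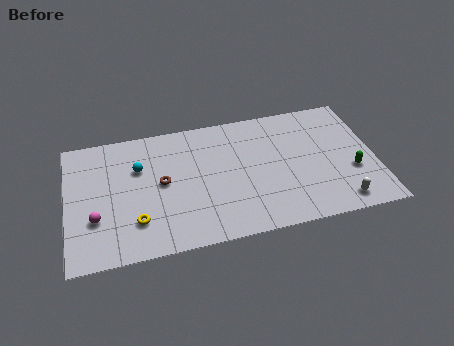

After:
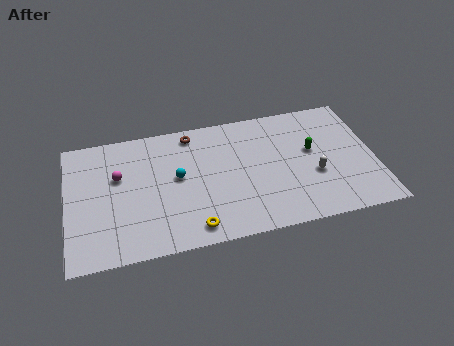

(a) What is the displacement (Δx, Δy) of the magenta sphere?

(1.4, 2.9)

The magenta sphere was at about (1.6, 3.2) and moved to about (3.0, 6.1).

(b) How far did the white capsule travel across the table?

2.7

The white capsule moved from about (15.6, 1.3) to (14.3, 3.7), a distance of √(1.3² + 2.4²) ≈ 2.7.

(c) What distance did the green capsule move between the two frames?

3.0

From (16.5, 3.5) to (14.3, 5.6), the green capsule covered √(2.2² + 2.1²) ≈ 3.0 units.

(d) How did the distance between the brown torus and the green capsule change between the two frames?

-3.6

They were about 11.1 units apart before and 7.5 after — 3.6 units closer together.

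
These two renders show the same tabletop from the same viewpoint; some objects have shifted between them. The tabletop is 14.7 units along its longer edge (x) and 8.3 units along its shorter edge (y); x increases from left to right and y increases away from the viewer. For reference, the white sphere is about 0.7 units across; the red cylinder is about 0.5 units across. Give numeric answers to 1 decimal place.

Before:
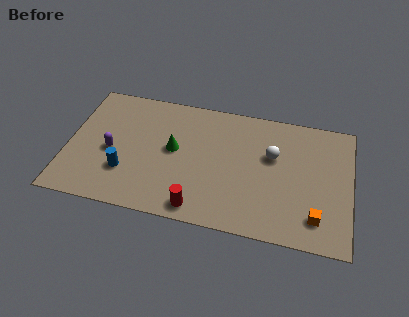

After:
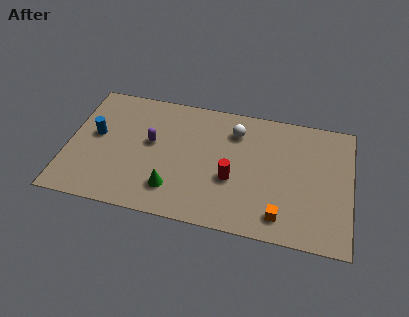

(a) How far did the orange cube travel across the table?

1.8

The orange cube moved from about (13.0, 1.7) to (11.2, 1.4), a distance of √(1.8² + 0.3²) ≈ 1.8.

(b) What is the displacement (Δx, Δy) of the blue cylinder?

(-1.7, 2.1)

From the two frames, the blue cylinder sits at roughly (3.1, 2.5) before and (1.4, 4.6) after.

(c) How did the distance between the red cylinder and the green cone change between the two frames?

-0.5

Before: roughly 3.8 units apart; after: 3.3. That's 0.5 units closer together.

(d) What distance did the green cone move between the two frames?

2.6

The green cone was near (5.5, 4.5) before and (5.6, 1.9) after, so it travelled √(0.1² + 2.6²) ≈ 2.6 units.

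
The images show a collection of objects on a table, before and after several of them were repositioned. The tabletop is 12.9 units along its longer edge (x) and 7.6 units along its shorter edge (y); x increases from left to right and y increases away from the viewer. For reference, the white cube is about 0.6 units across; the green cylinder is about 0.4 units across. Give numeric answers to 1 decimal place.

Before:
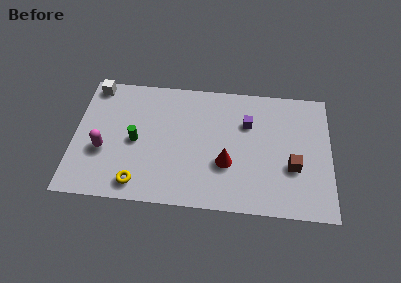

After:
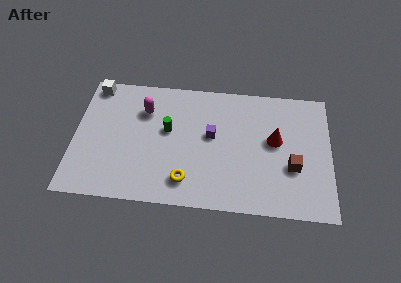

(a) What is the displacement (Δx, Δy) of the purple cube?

(-1.8, -0.9)

From the two frames, the purple cube sits at roughly (8.7, 5.2) before and (6.9, 4.3) after.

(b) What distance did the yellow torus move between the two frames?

2.4

From (3.3, 1.1) to (5.7, 1.5), the yellow torus covered √(2.4² + 0.4²) ≈ 2.4 units.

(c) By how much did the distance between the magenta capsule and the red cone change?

+0.5

The distance was about 6.2 in the first image and 6.7 in the second, so they moved 0.5 units further apart.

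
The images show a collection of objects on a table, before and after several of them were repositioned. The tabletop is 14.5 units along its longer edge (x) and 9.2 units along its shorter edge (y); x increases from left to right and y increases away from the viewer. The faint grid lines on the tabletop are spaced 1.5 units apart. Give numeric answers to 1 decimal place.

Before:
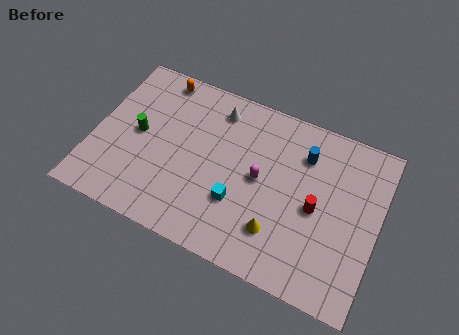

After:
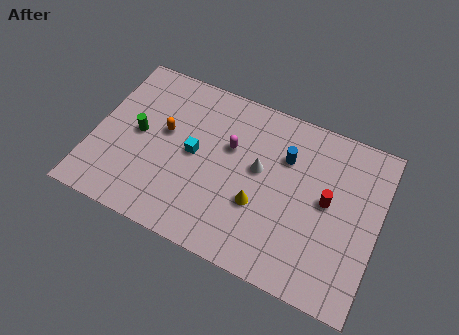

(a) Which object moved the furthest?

the white cone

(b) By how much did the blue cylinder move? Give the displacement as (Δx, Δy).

(-0.9, -0.5)

The blue cylinder was at about (10.5, 6.9) and moved to about (9.6, 6.4).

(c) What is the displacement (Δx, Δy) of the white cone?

(2.5, -2.4)

The white cone was at about (5.9, 7.6) and moved to about (8.4, 5.2).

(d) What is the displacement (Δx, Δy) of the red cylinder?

(0.5, 0.6)

From the two frames, the red cylinder sits at roughly (11.4, 4.3) before and (11.9, 4.9) after.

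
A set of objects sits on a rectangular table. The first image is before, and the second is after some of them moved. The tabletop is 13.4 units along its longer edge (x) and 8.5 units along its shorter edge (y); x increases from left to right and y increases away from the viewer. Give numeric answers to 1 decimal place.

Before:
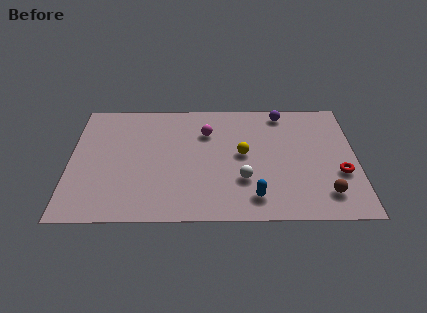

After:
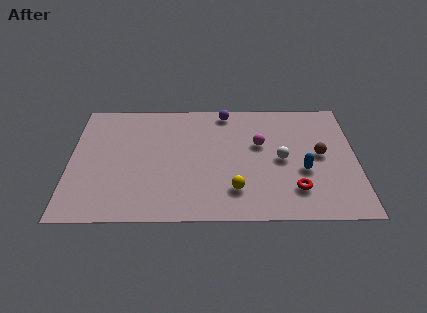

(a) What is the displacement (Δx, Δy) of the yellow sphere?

(-0.4, -2.5)

The yellow sphere was at about (8.1, 4.5) and moved to about (7.7, 2.0).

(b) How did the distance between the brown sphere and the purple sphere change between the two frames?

-0.7

Before: roughly 6.1 units apart; after: 5.4. That's 0.7 units closer together.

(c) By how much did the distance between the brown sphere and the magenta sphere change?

-4.1

The distance was about 7.0 in the first image and 2.9 in the second, so they moved 4.1 units closer together.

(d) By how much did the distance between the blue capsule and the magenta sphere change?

-2.3

They were about 5.1 units apart before and 2.8 after — 2.3 units closer together.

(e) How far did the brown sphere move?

2.7

From (11.9, 1.7) to (11.7, 4.4), the brown sphere covered √(0.2² + 2.7²) ≈ 2.7 units.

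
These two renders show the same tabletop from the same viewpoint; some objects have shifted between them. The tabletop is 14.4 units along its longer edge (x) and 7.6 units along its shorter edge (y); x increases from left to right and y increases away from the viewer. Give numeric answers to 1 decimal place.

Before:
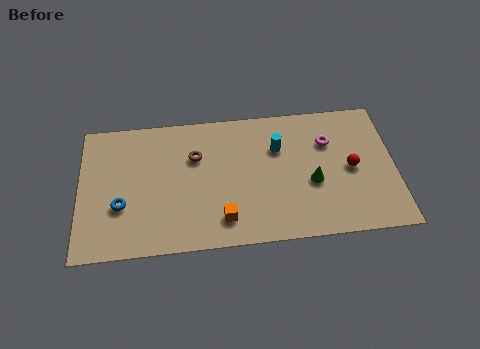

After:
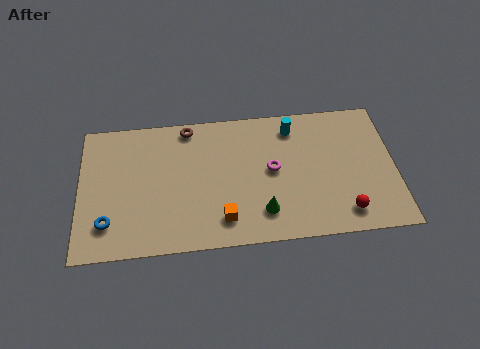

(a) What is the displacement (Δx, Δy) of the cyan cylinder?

(0.7, 1.1)

The cyan cylinder was at about (9.1, 5.2) and moved to about (9.8, 6.3).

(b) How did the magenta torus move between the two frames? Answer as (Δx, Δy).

(-2.6, -1.3)

The magenta torus was at about (11.4, 5.3) and moved to about (8.8, 4.0).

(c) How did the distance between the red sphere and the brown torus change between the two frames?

+1.7

Before: roughly 7.2 units apart; after: 8.9. That's 1.7 units further apart.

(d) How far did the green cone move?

2.7

From (10.6, 3.1) to (8.3, 1.7), the green cone covered √(2.3² + 1.4²) ≈ 2.7 units.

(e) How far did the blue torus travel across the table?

1.1

The blue torus was near (1.9, 2.7) before and (1.3, 1.8) after, so it travelled √(0.6² + 0.9²) ≈ 1.1 units.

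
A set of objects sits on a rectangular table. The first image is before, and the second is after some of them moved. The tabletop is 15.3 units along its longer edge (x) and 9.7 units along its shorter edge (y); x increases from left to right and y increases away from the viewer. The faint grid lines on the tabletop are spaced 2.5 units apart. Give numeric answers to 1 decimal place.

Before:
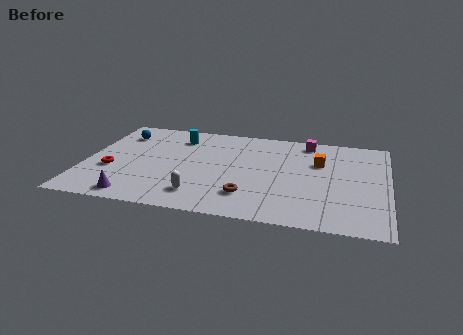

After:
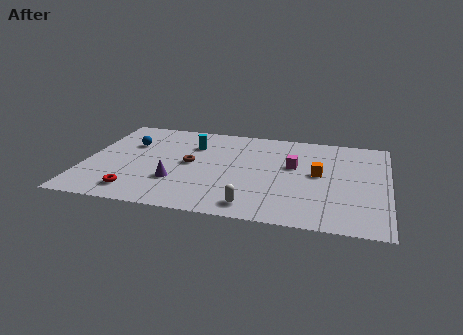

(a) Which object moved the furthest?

the brown torus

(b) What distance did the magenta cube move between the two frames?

2.8

The magenta cube was near (11.1, 8.5) before and (10.5, 5.8) after, so it travelled √(0.6² + 2.7²) ≈ 2.8 units.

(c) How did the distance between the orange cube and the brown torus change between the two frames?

+1.2

Before: roughly 5.3 units apart; after: 6.5. That's 1.2 units further apart.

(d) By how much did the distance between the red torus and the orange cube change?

-1.1

They were about 10.8 units apart before and 9.7 after — 1.1 units closer together.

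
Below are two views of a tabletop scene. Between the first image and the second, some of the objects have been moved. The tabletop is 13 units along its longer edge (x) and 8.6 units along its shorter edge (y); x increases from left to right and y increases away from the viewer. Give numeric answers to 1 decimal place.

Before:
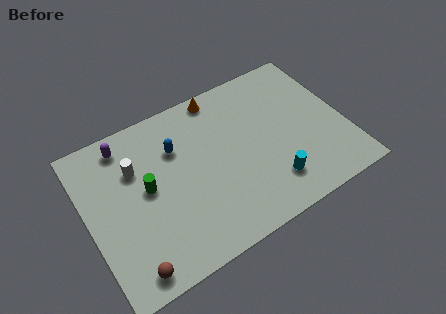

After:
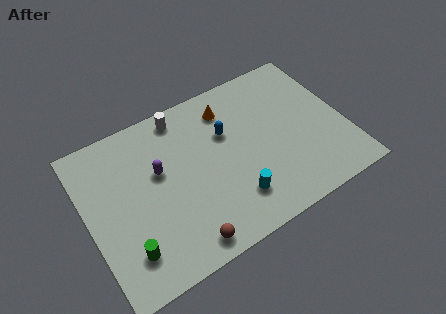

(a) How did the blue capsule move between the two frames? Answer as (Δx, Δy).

(2.5, -0.4)

From the two frames, the blue capsule sits at roughly (4.7, 6.0) before and (7.2, 5.6) after.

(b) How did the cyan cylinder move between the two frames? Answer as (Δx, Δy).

(-1.9, 0.1)

From the two frames, the cyan cylinder sits at roughly (8.9, 1.9) before and (7.0, 2.0) after.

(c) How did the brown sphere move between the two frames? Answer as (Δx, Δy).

(2.7, 0.0)

The brown sphere was at about (1.6, 1.0) and moved to about (4.3, 1.0).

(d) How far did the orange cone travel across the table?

0.9

From (7.2, 7.8) to (7.5, 6.9), the orange cone covered √(0.3² + 0.9²) ≈ 0.9 units.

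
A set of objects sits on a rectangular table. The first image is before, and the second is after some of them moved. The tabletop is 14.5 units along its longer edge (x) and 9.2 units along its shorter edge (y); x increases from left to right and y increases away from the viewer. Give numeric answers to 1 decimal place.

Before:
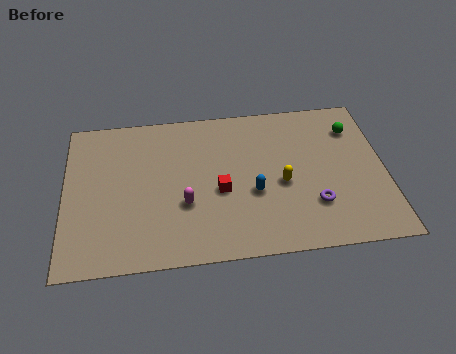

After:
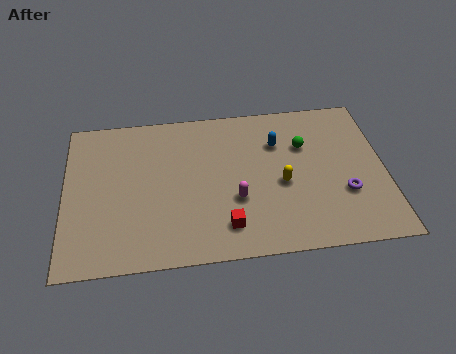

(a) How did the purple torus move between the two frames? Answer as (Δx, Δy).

(1.4, 0.5)

The purple torus was at about (11.2, 2.6) and moved to about (12.6, 3.1).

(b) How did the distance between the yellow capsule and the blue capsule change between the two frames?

+1.1

The distance was about 1.4 in the first image and 2.5 in the second, so they moved 1.1 units further apart.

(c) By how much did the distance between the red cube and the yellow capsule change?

+0.6

The distance was about 2.8 in the first image and 3.4 in the second, so they moved 0.6 units further apart.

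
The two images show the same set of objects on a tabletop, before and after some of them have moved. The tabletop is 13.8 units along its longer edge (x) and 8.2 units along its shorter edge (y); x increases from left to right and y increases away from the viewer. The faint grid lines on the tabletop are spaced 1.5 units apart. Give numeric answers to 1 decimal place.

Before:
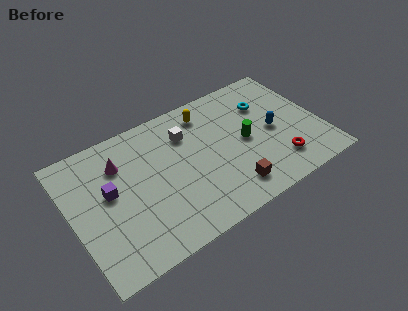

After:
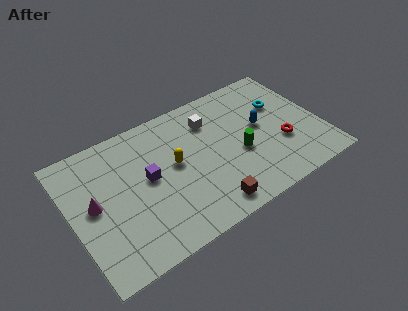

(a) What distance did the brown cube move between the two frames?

1.4

From (8.3, 1.5) to (7.0, 1.1), the brown cube covered √(1.3² + 0.4²) ≈ 1.4 units.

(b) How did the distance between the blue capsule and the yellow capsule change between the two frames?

+0.5

They were about 4.4 units apart before and 4.9 after — 0.5 units further apart.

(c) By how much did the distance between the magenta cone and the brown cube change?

-0.4

They were about 7.0 units apart before and 6.6 after — 0.4 units closer together.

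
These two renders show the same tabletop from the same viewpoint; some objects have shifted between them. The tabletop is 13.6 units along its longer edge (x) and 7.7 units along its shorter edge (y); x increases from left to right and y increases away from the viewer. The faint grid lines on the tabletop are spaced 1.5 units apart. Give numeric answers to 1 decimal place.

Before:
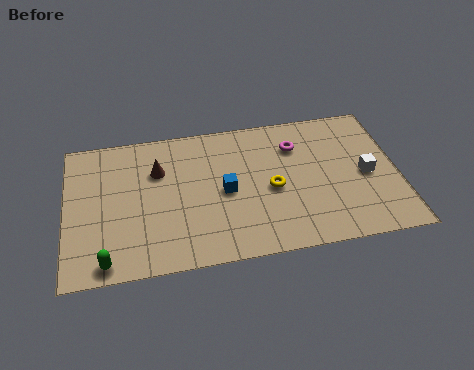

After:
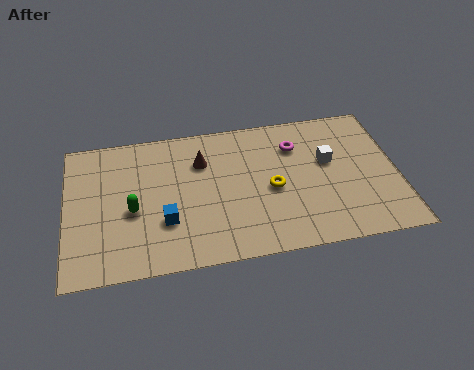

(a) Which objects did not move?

the yellow torus and the magenta torus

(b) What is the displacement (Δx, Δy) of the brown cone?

(1.8, 0.2)

The brown cone was at about (3.8, 5.3) and moved to about (5.6, 5.5).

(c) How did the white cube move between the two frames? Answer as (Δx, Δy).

(-1.5, 1.0)

The white cube was at about (12.3, 3.6) and moved to about (10.8, 4.6).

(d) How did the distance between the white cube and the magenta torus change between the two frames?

-1.8

The distance was about 3.5 in the first image and 1.7 in the second, so they moved 1.8 units closer together.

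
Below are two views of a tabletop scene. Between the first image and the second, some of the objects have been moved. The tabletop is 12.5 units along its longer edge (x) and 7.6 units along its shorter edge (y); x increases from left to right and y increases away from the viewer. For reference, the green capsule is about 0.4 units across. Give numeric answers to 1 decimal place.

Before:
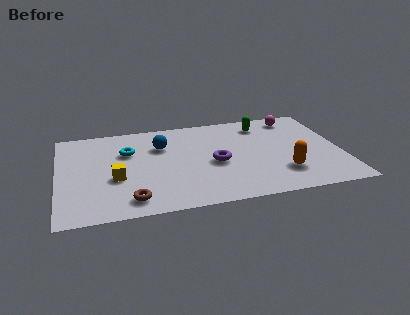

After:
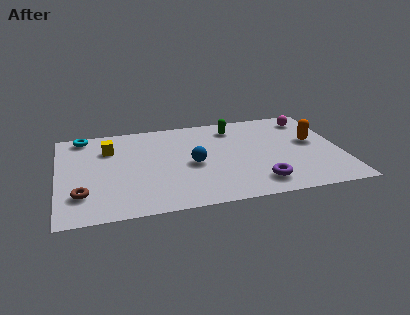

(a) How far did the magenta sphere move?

0.6

The magenta sphere moved from about (10.7, 6.5) to (11.3, 6.3), a distance of √(0.6² + 0.2²) ≈ 0.6.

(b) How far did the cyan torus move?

2.5

The cyan torus was near (3.1, 5.1) before and (1.2, 6.8) after, so it travelled √(1.9² + 1.7²) ≈ 2.5 units.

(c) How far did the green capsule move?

1.3

The green capsule was near (9.2, 6.2) before and (7.9, 6.2) after, so it travelled √(1.3² + 0.0²) ≈ 1.3 units.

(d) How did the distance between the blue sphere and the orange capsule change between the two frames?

-0.7

They were about 6.2 units apart before and 5.5 after — 0.7 units closer together.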